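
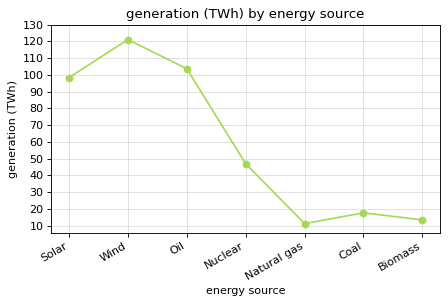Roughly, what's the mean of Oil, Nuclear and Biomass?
≈ 53

(100 + 50 + 10) / 3 ≈ 53.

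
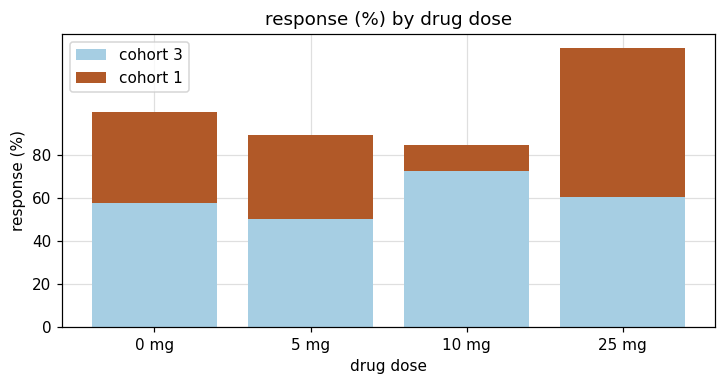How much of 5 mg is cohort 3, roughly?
≈ 60

cohort 3 top ≈ 60, bottom ≈ 0; segment ≈ 60.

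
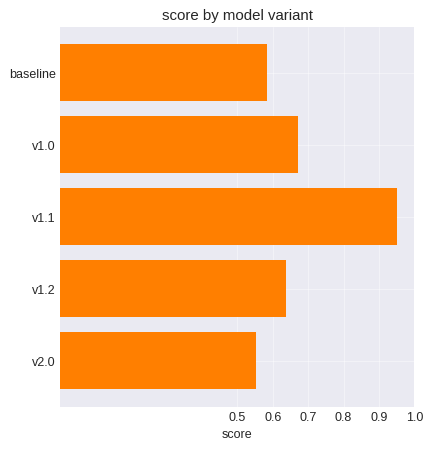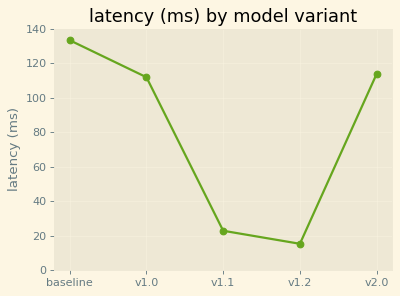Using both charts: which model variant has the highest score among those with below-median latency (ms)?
v1.1

Chart 2 median latency (ms) ≈ 120; below-median model variants: v1.1, v1.2. Among those, v1.1 has the highest score (≈ 1).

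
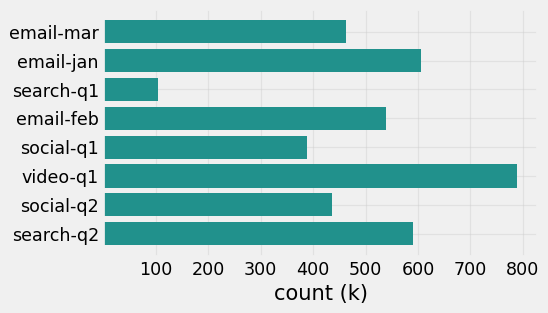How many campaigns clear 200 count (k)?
Above 200: email-mar, email-jan, email-feb, social-q1, video-q1, social-q2, search-q2.

7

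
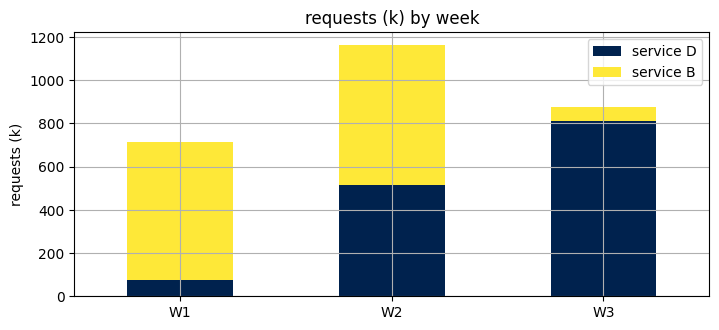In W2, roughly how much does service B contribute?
service B top ≈ 1200, bottom ≈ 500; segment ≈ 700.

≈ 700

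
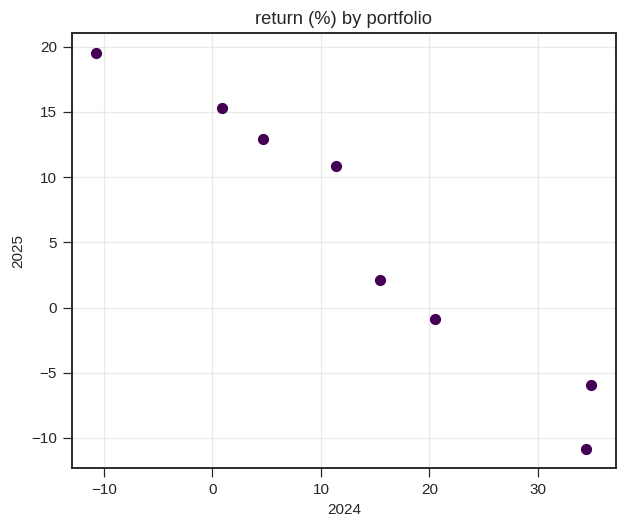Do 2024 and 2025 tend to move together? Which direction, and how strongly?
negative, strong

Points are negatively correlated; strong (|r| ≈ 1.0).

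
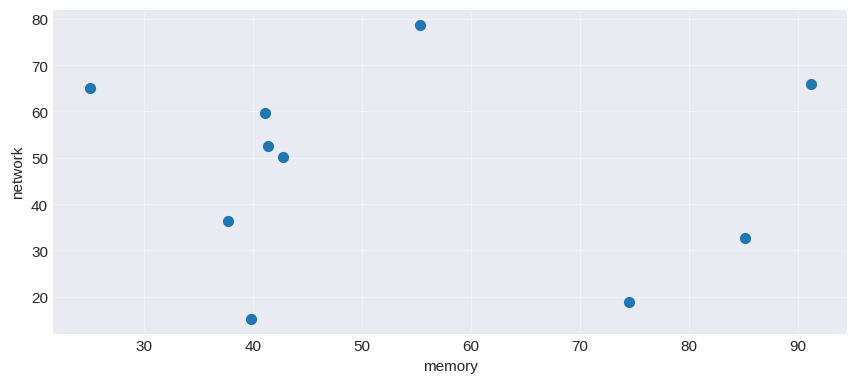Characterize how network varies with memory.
Points are roughly uncorrelated; weak (|r| ≈ 0.1).

no clear correlation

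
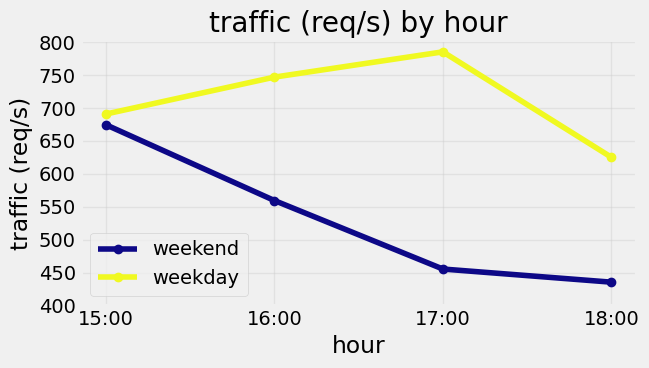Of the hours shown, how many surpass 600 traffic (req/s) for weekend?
1

Above 600: 15:00.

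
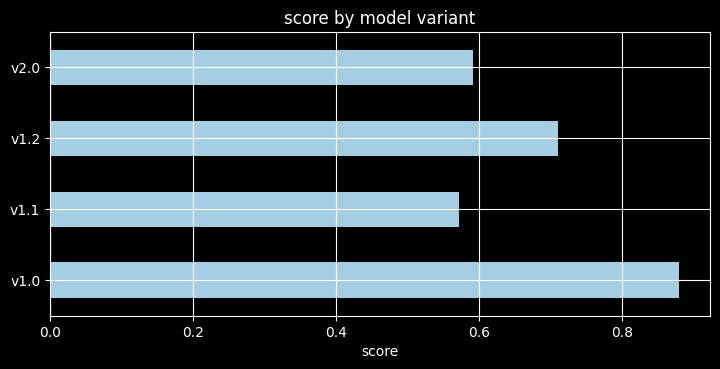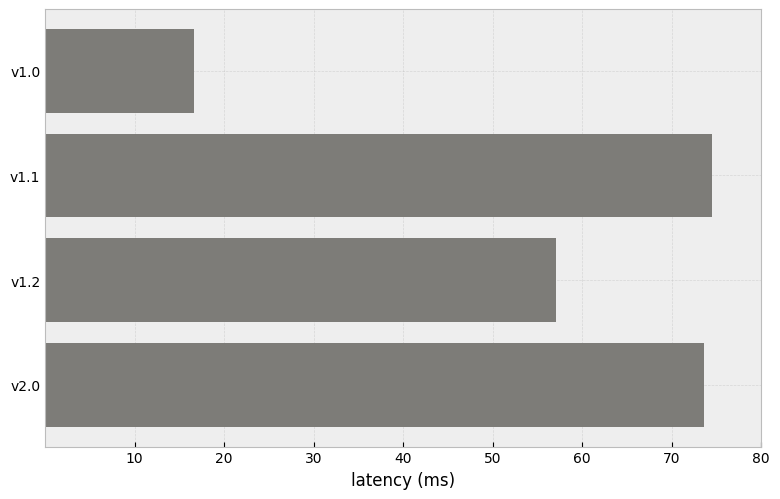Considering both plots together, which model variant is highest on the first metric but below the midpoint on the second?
Chart 2 median latency (ms) ≈ 70; below-median model variants: v1.0, v1.2. Among those, v1.0 has the highest score (≈ 0.9).

v1.0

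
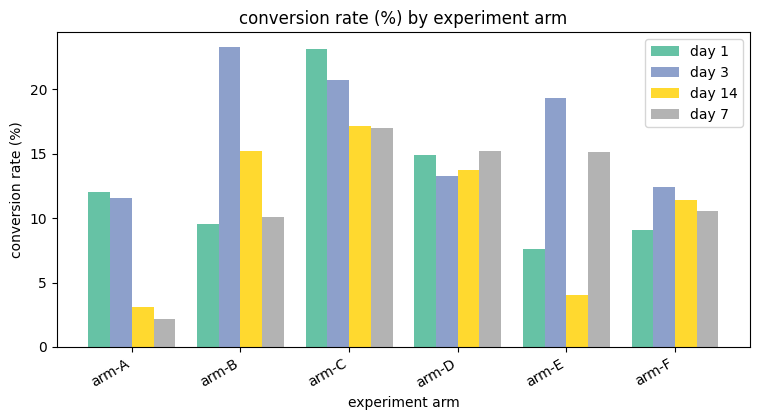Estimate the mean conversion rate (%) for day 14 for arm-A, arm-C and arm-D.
(4 + 18 + 14) / 3 ≈ 12.

≈ 12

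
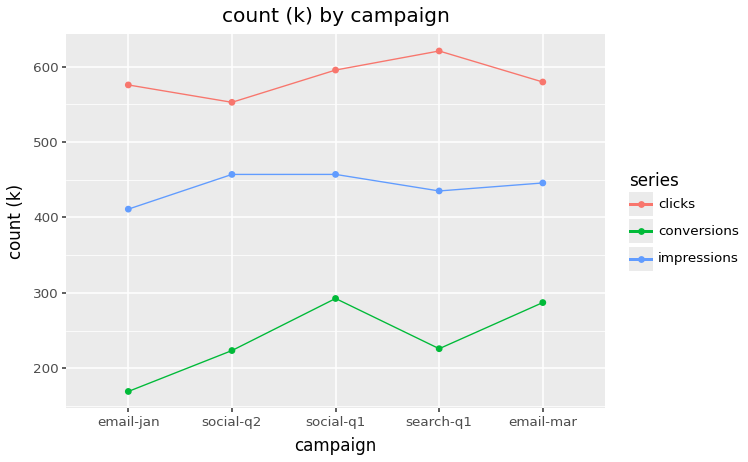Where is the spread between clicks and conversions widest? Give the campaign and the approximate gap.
email-jan: clicks ≈ 600, conversions ≈ 150 → gap ≈ 450. Next-largest (search-q1) is only ≈ 350.

email-jan, ≈ 450 k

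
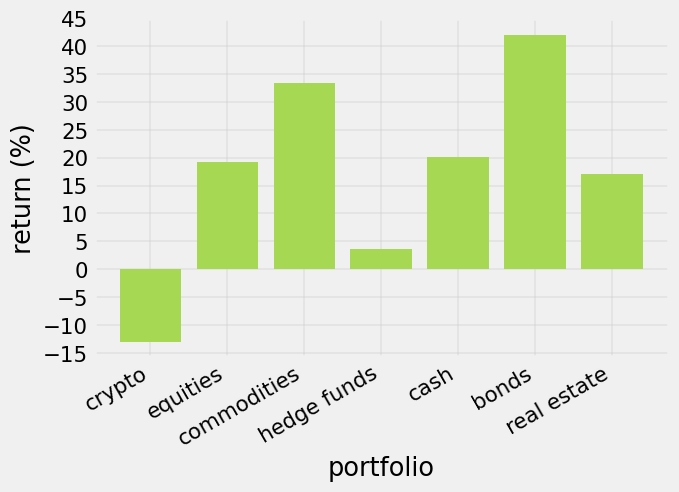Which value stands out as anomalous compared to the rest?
crypto

crypto ≈ -15; the rest sit between ≈ 5 and ≈ 40.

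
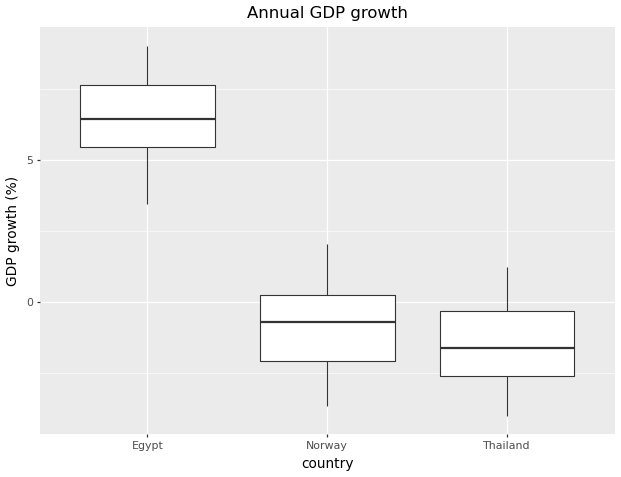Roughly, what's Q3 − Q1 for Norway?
Q3 ≈ 0, Q1 ≈ -2; IQR ≈ 2.

≈ 2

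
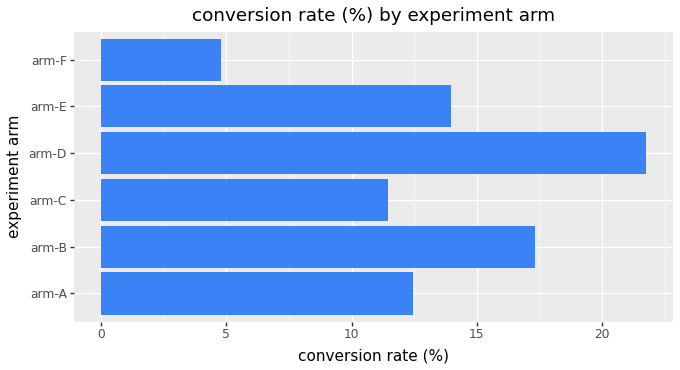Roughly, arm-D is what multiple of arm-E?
≈ 1.57×

arm-D ≈ 22, arm-E ≈ 14; 22/14 ≈ 1.57.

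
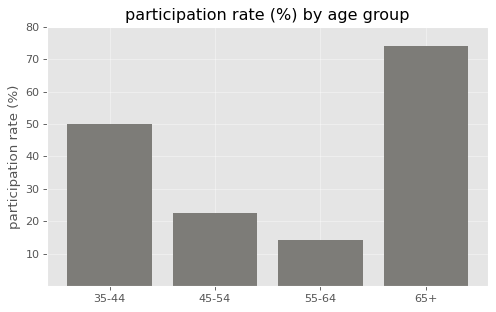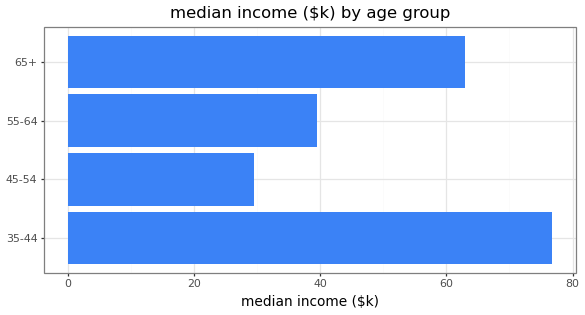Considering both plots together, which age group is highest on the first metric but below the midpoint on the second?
45-54

Chart 2 median median income ($k) ≈ 50; below-median age groups: 45-54, 55-64. Among those, 45-54 has the highest participation rate (%) (≈ 20).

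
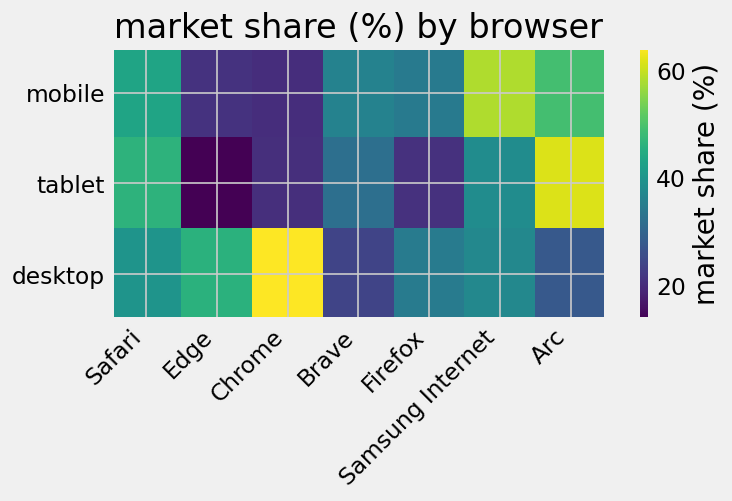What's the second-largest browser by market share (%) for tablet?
Top 3 for tablet: Arc ≈ 60, Safari ≈ 45, Samsung Internet ≈ 40.

Safari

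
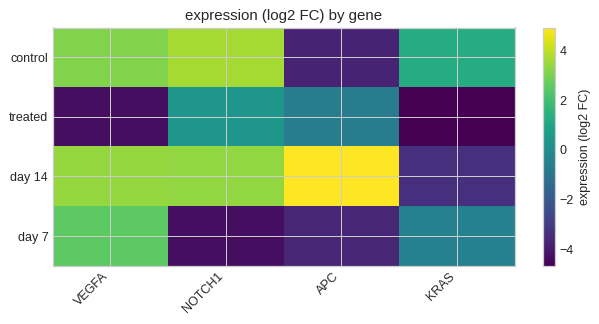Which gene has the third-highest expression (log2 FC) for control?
KRAS

Top 4 for control: NOTCH1 ≈ 4, VEGFA ≈ 3, KRAS ≈ 1, APC ≈ -4.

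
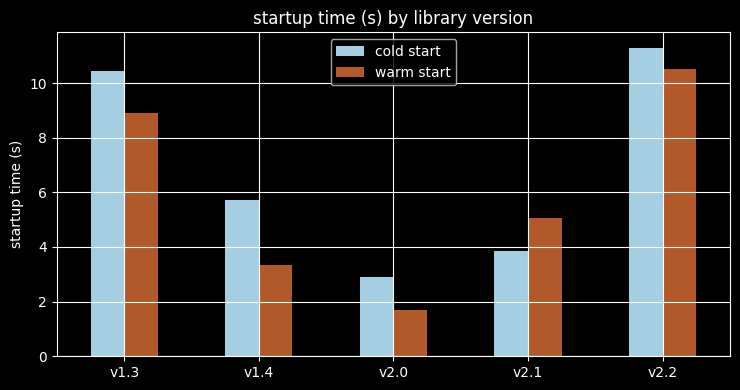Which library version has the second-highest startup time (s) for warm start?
Top 3 for warm start: v2.2 ≈ 11, v1.3 ≈ 9, v2.1 ≈ 5.

v1.3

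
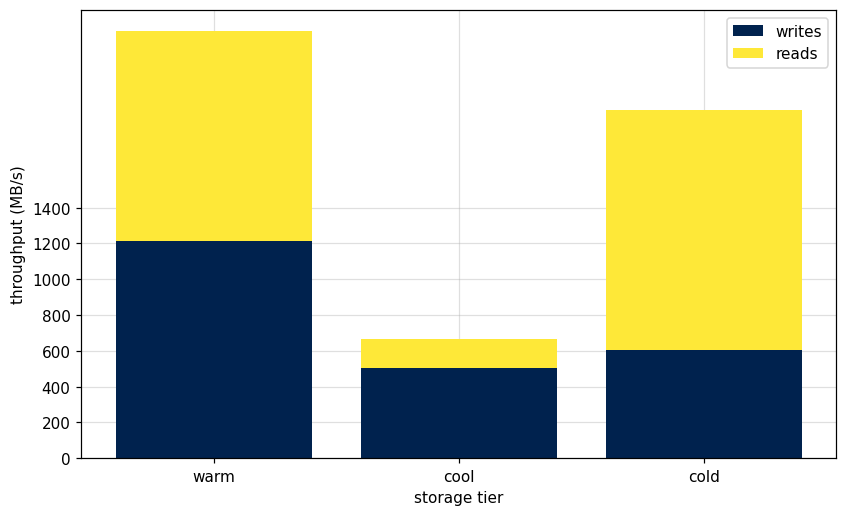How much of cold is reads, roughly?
≈ 1400

reads top ≈ 2000, bottom ≈ 600; segment ≈ 1400.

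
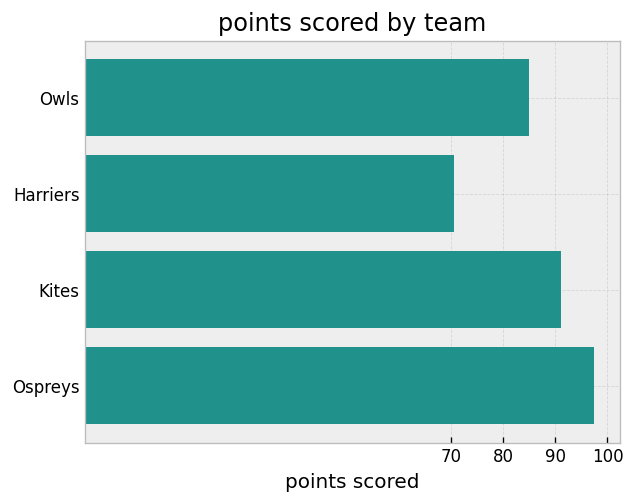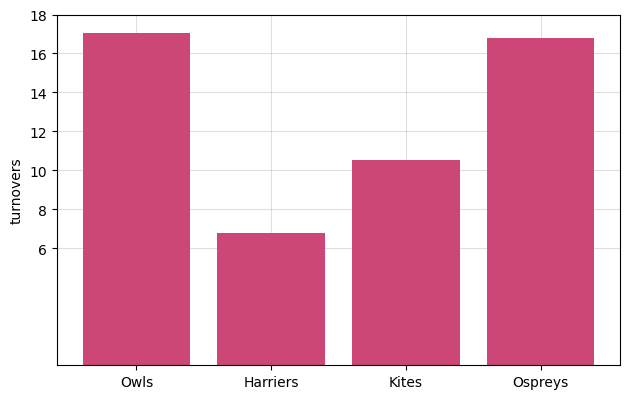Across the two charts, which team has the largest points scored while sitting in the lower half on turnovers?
Kites

Chart 2 median turnovers ≈ 14; below-median teams: Harriers, Kites. Among those, Kites has the highest points scored (≈ 90).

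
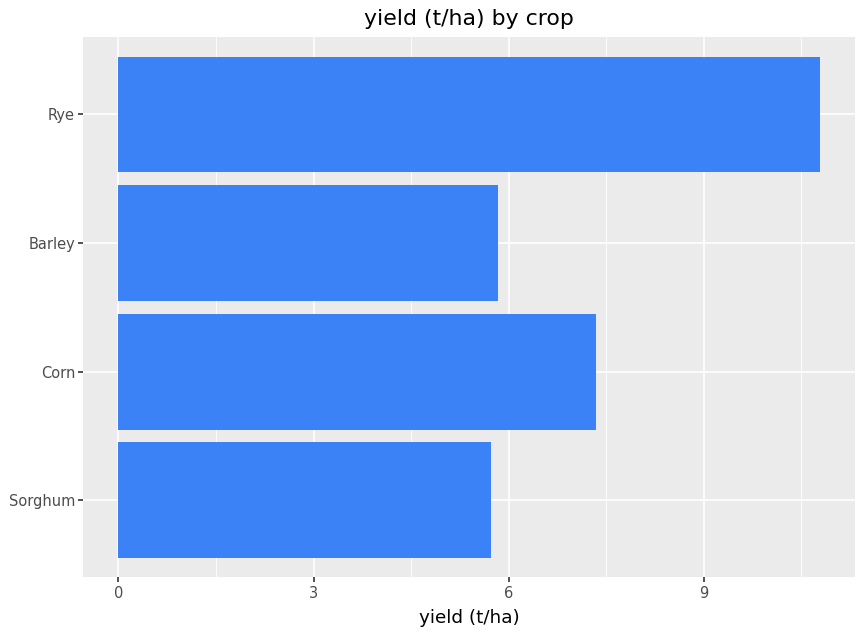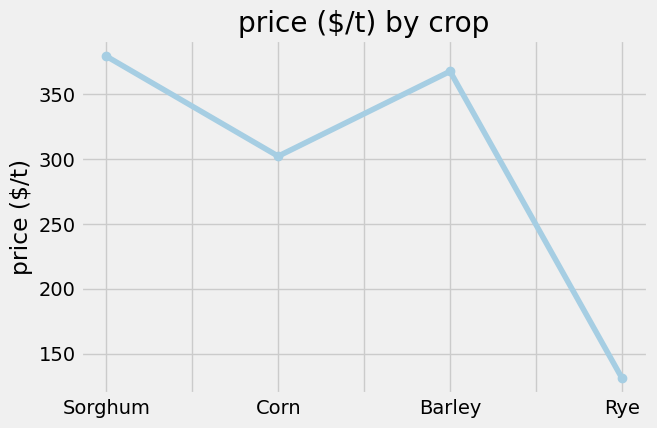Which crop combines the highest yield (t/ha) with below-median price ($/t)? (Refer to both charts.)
Rye

Chart 2 median price ($/t) ≈ 350; below-median crops: Corn, Rye. Among those, Rye has the highest yield (t/ha) (≈ 11).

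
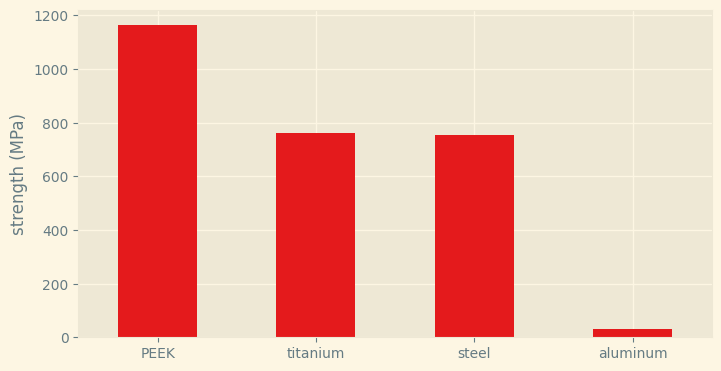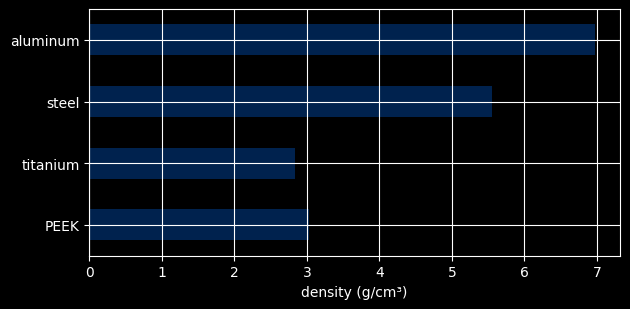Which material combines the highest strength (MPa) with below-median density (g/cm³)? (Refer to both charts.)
Chart 2 median density (g/cm³) ≈ 4; below-median materials: PEEK, titanium. Among those, PEEK has the highest strength (MPa) (≈ 1200).

PEEK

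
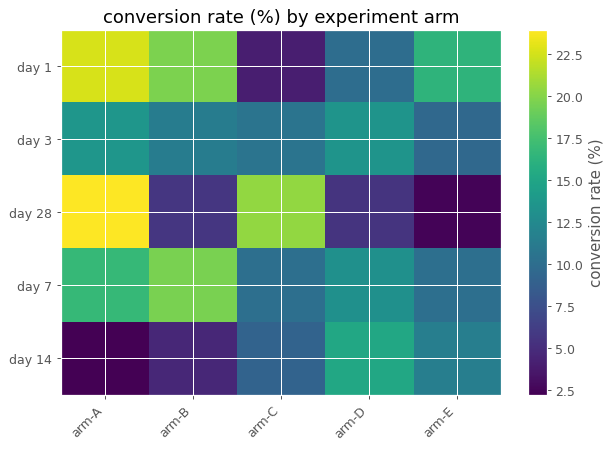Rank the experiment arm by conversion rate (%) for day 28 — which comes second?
arm-C

Top 3 for day 28: arm-A ≈ 24, arm-C ≈ 20, arm-B ≈ 6.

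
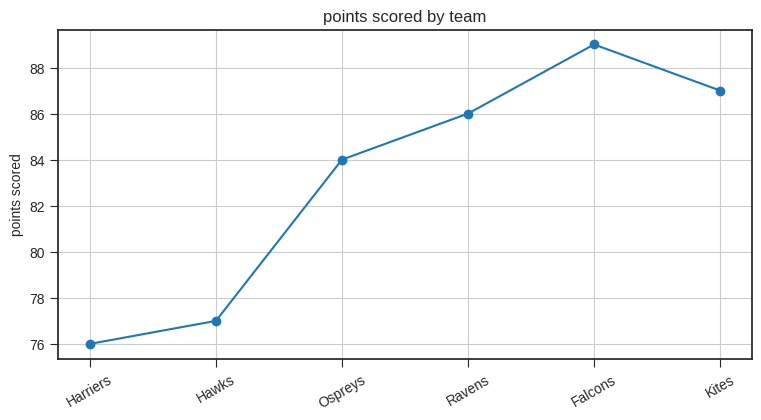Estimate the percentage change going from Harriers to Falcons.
≈ +15.8%

Harriers ≈ 76, Falcons ≈ 88; (88 − 76) / 76 ≈ +15.8%.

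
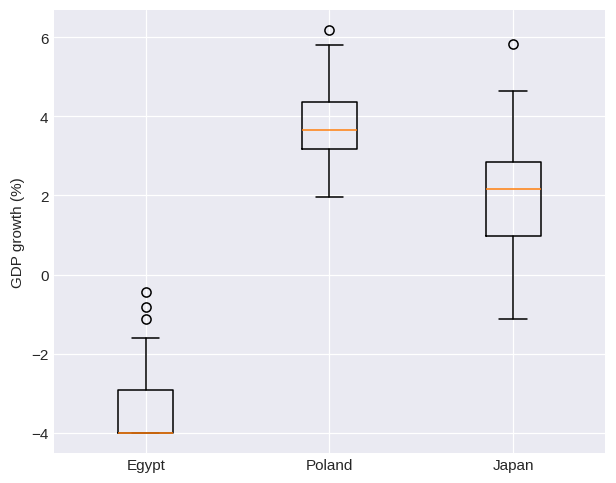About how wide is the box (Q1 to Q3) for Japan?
≈ 2

Q3 ≈ 3, Q1 ≈ 1; IQR ≈ 2.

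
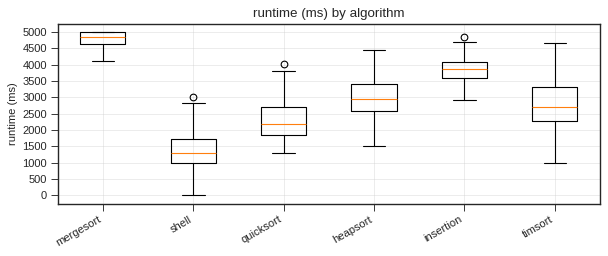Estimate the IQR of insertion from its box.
≈ 500

Q3 ≈ 4000, Q1 ≈ 3500; IQR ≈ 500.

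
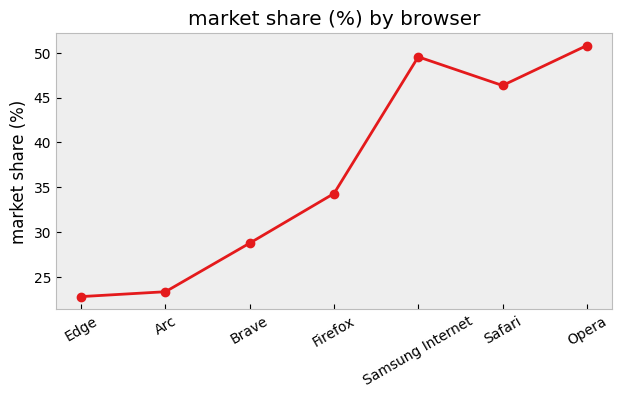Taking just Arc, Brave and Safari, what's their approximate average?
≈ 33

(25 + 30 + 45) / 3 ≈ 33.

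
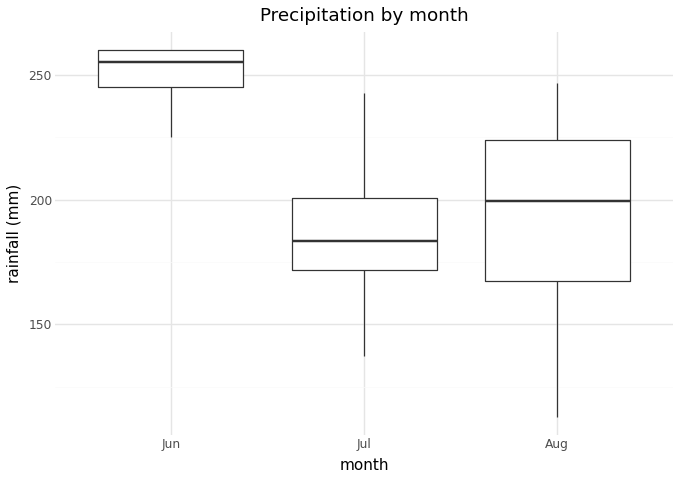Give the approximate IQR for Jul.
Q3 ≈ 200, Q1 ≈ 170; IQR ≈ 30.

≈ 30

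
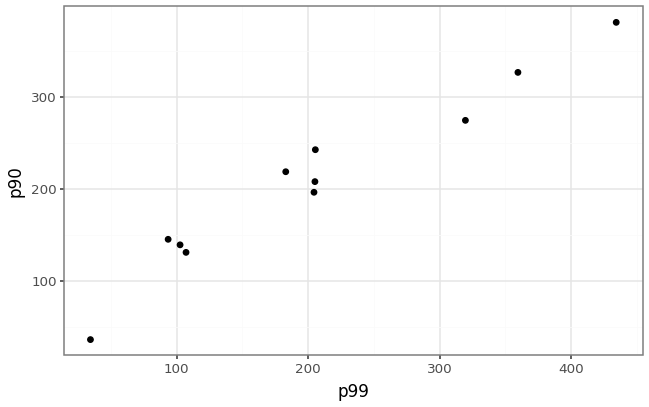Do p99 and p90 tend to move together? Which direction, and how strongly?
positive, strong

Points are positively correlated; strong (|r| ≈ 1.0).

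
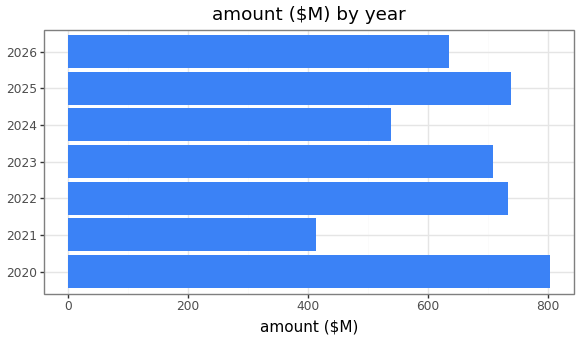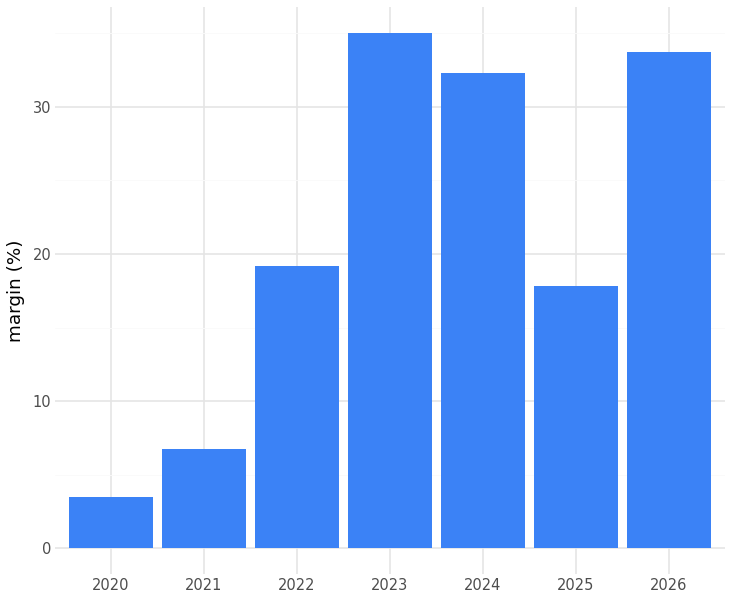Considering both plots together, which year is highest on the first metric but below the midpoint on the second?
Chart 2 median margin (%) ≈ 20; below-median years: 2020, 2021, 2025. Among those, 2020 has the highest amount ($M) (≈ 800).

2020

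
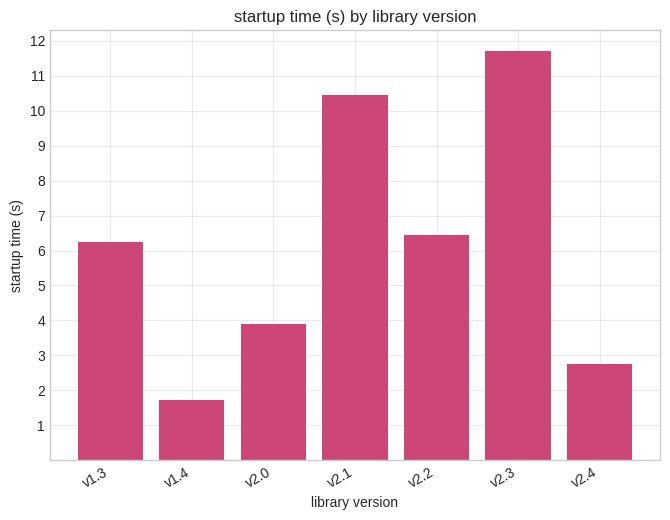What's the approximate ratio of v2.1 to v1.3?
≈ 1.67×

v2.1 ≈ 10, v1.3 ≈ 6; 10/6 ≈ 1.67.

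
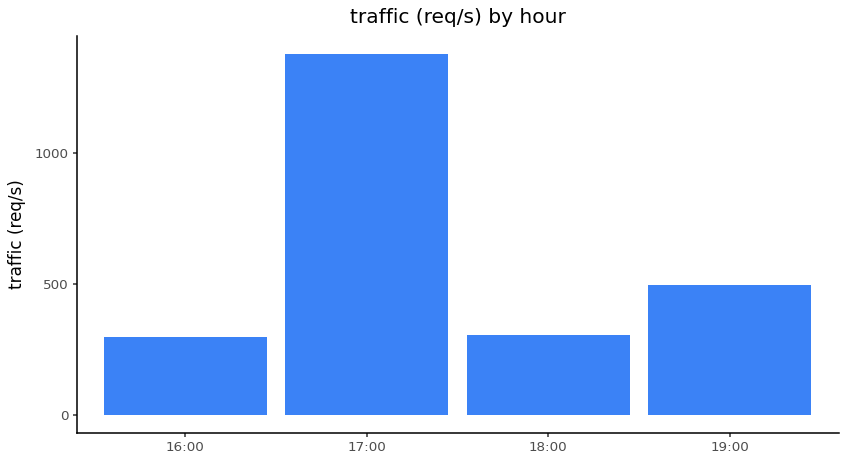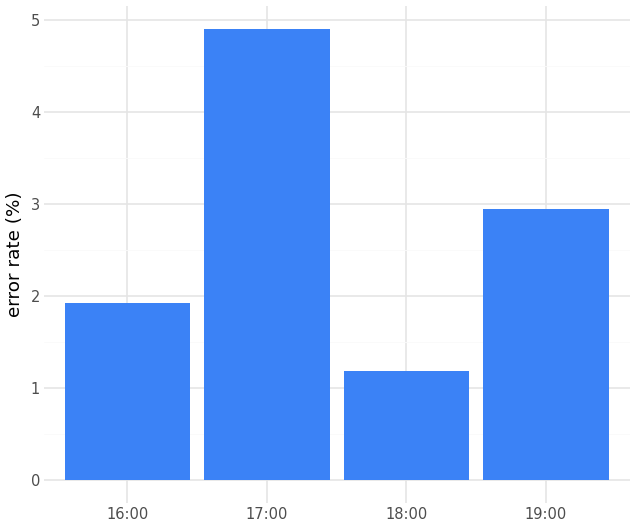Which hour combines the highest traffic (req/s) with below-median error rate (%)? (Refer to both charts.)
Chart 2 median error rate (%) ≈ 2.5; below-median hours: 16:00, 18:00. Among those, 18:00 has the highest traffic (req/s) (≈ 400).

18:00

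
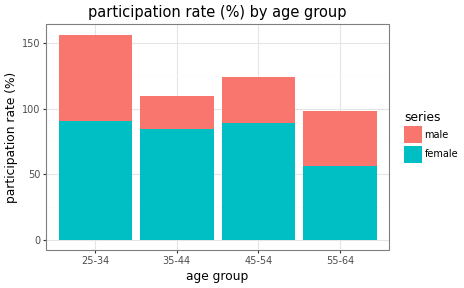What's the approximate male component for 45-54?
≈ 40

male top ≈ 120, bottom ≈ 80; segment ≈ 40.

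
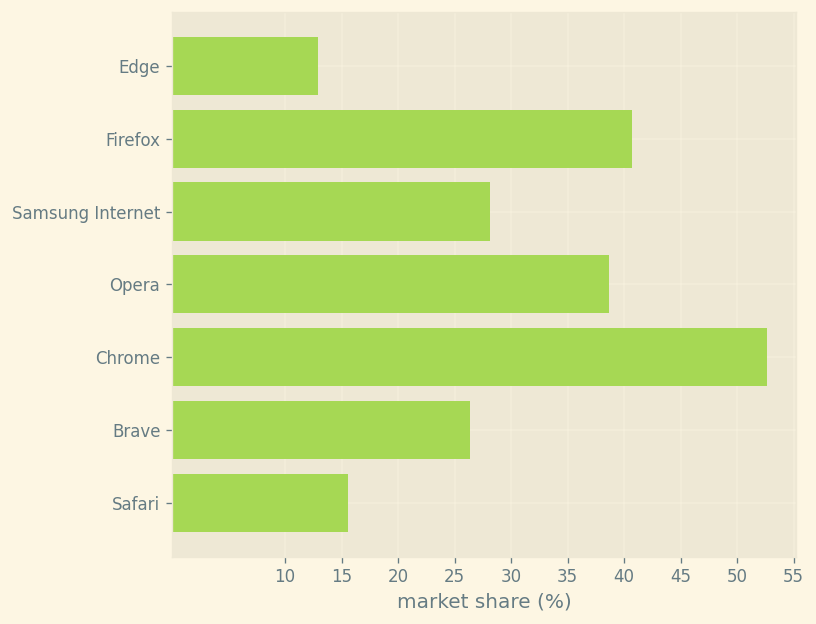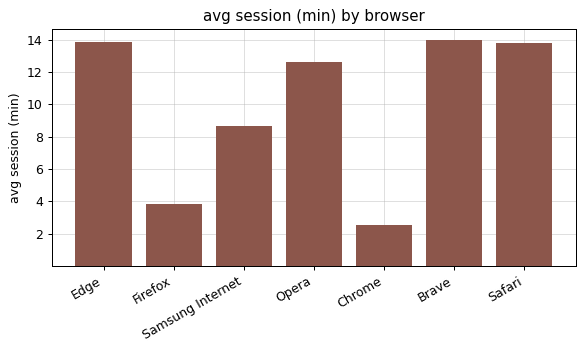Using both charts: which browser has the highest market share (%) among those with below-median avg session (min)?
Chrome

Chart 2 median avg session (min) ≈ 12; below-median browsers: Firefox, Samsung Internet, Chrome. Among those, Chrome has the highest market share (%) (≈ 55).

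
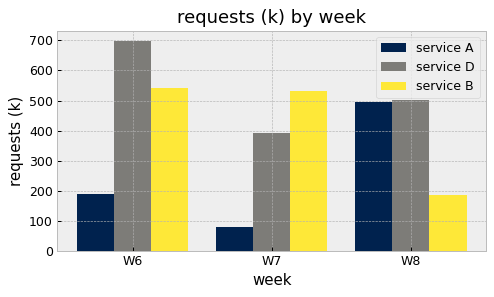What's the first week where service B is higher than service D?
W7

W6: service B ≈ 500 vs service D ≈ 700 (not yet); W7: service B ≈ 500 vs service D ≈ 400 (first crossover).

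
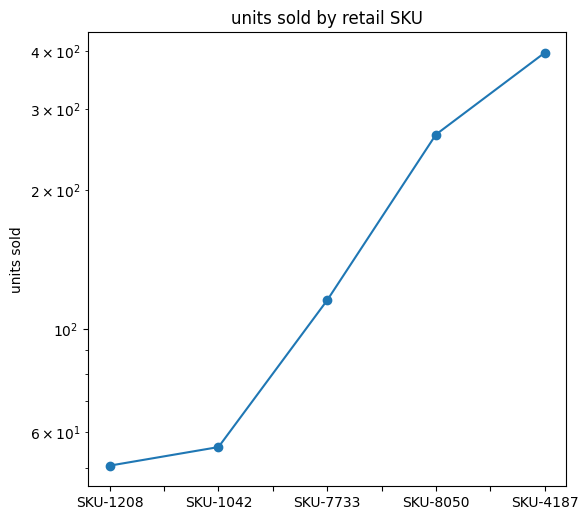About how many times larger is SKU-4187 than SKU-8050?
SKU-4187 ≈ 400, SKU-8050 ≈ 250; 400/250 ≈ 1.6.

≈ 1.6×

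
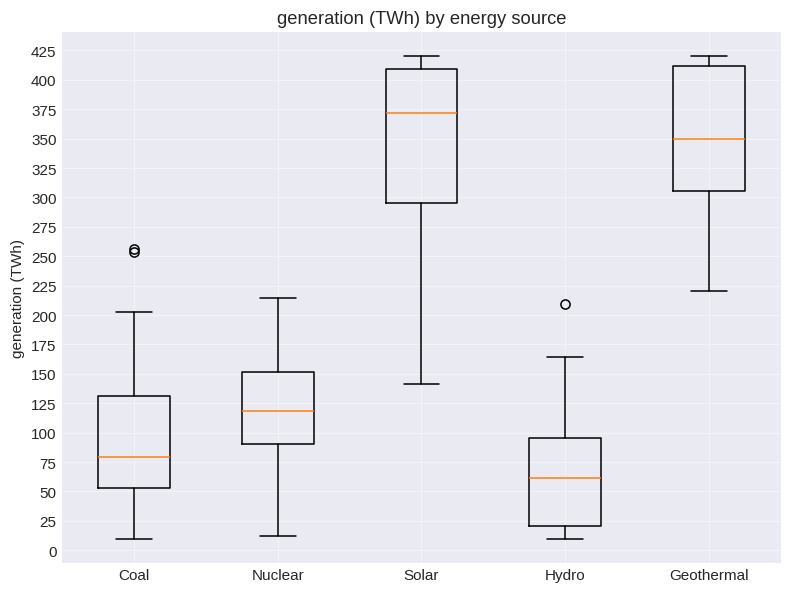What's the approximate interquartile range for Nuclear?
Q3 ≈ 150, Q1 ≈ 100; IQR ≈ 50.

≈ 50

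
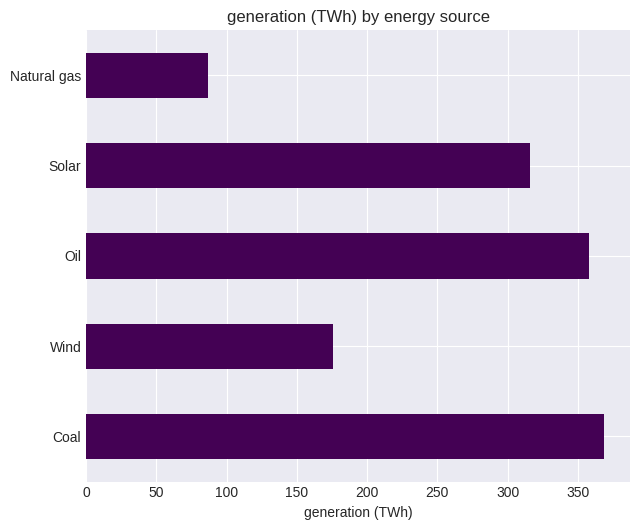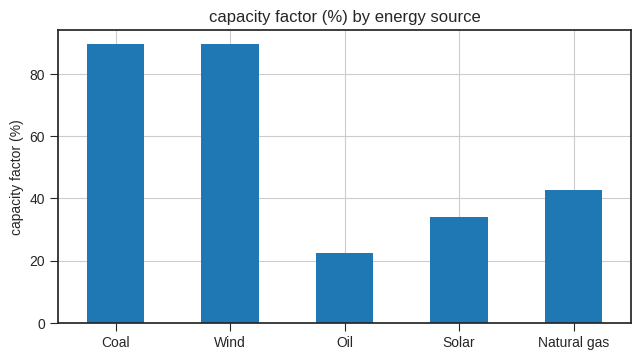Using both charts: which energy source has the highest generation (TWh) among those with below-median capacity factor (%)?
Oil

Chart 2 median capacity factor (%) ≈ 40; below-median energy sources: Oil, Solar. Among those, Oil has the highest generation (TWh) (≈ 350).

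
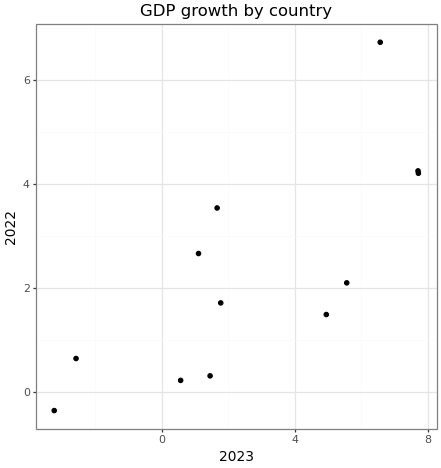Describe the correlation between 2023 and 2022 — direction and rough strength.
positive, strong

Points are positively correlated; strong (|r| ≈ 0.8).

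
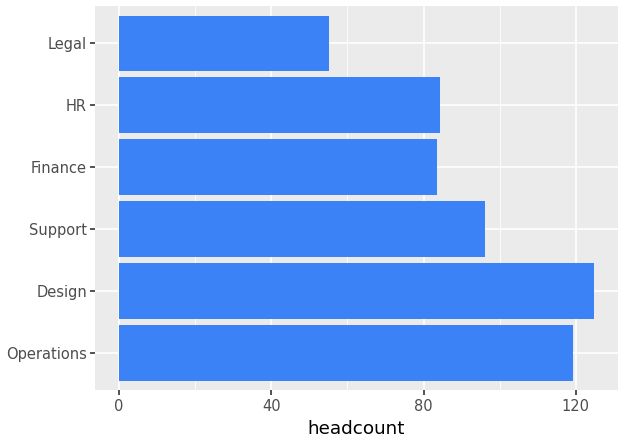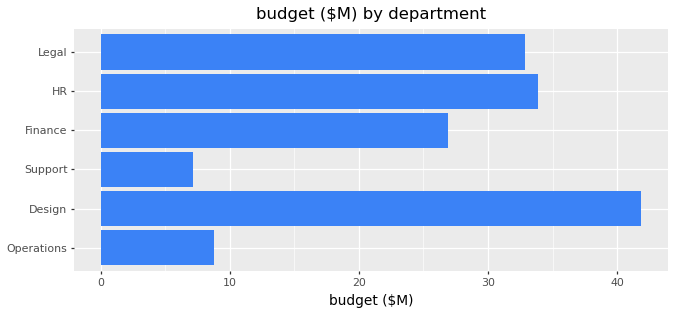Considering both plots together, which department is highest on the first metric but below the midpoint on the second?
Operations

Chart 2 median budget ($M) ≈ 30; below-median departments: Operations, Support, Finance. Among those, Operations has the highest headcount (≈ 120).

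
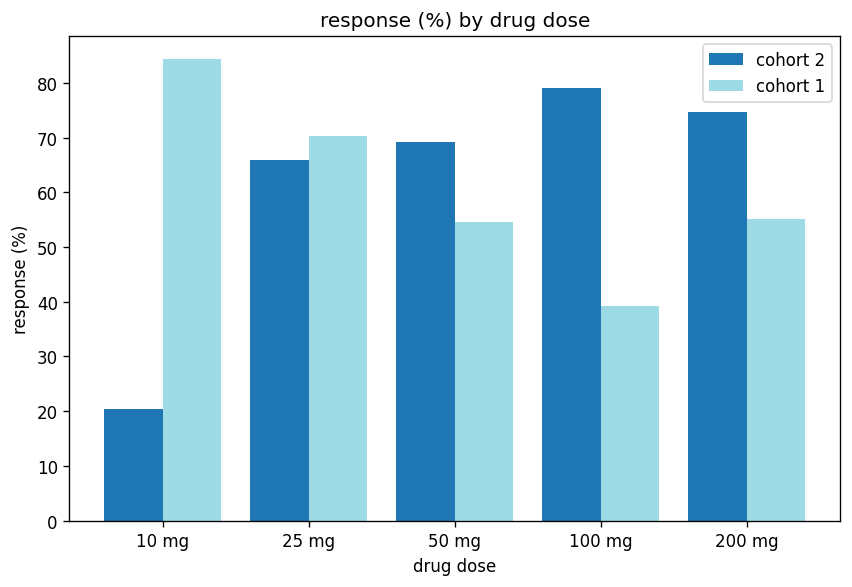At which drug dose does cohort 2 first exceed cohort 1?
50 mg

25 mg: cohort 2 ≈ 70 vs cohort 1 ≈ 70 (not yet); 50 mg: cohort 2 ≈ 70 vs cohort 1 ≈ 50 (first crossover).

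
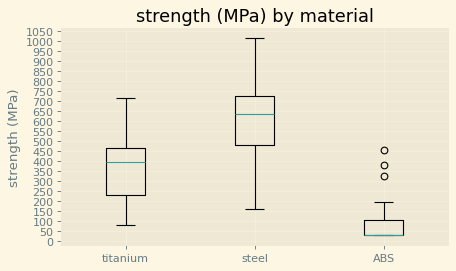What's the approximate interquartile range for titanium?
≈ 200

Q3 ≈ 450, Q1 ≈ 250; IQR ≈ 200.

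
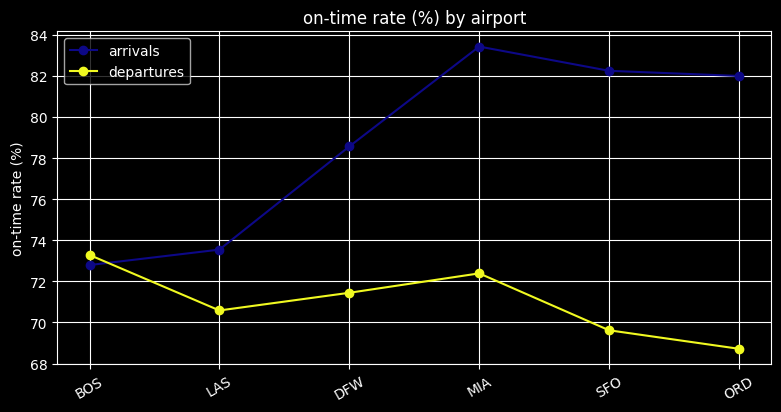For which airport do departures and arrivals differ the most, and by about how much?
ORD: departures ≈ 68, arrivals ≈ 82 → gap ≈ 14. Next-largest (SFO) is only ≈ 12.

ORD, ≈ 14 %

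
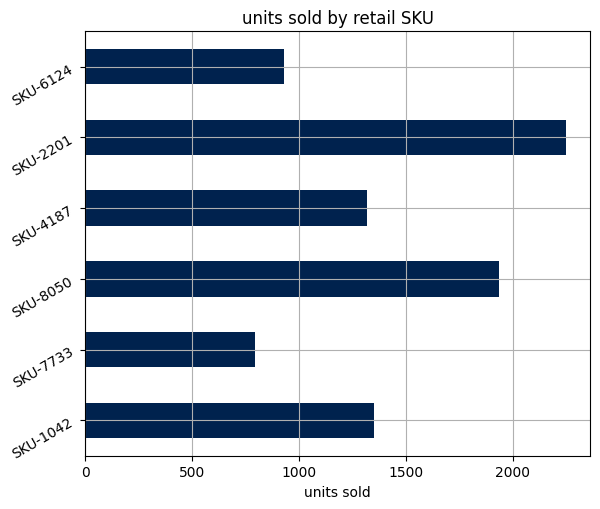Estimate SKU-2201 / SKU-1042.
≈ 1.57×

SKU-2201 ≈ 2200, SKU-1042 ≈ 1400; 2200/1400 ≈ 1.57.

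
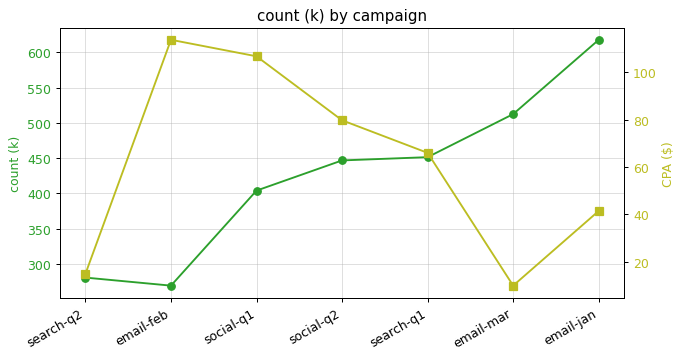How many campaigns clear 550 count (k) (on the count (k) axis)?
1

Above 550: email-jan.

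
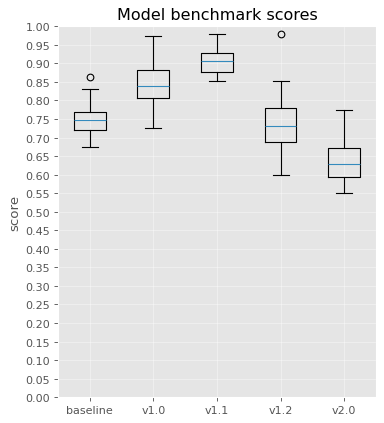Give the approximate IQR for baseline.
≈ 0.05

Q3 ≈ 0.75, Q1 ≈ 0.70; IQR ≈ 0.05.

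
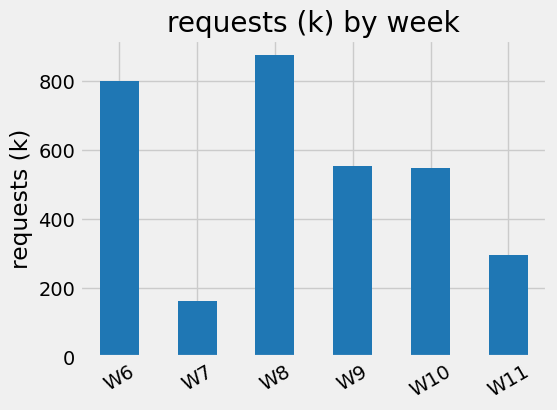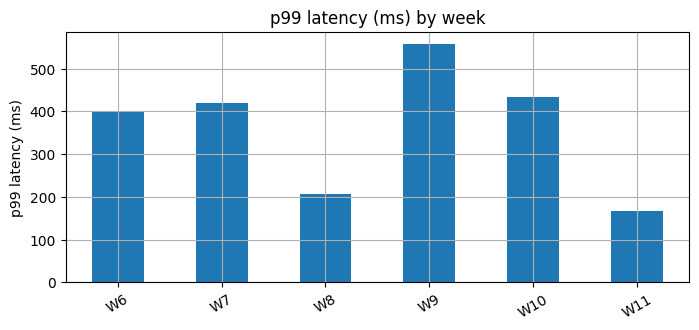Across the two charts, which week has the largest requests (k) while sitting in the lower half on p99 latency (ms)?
Chart 2 median p99 latency (ms) ≈ 400; below-median weeks: W6, W8, W11. Among those, W8 has the highest requests (k) (≈ 900).

W8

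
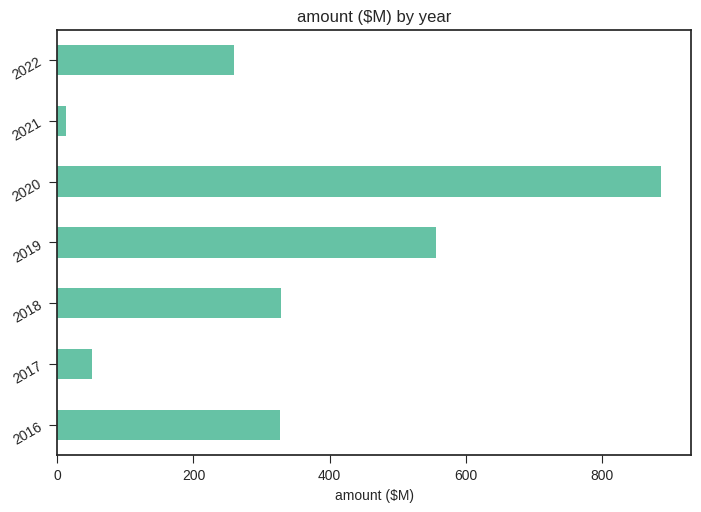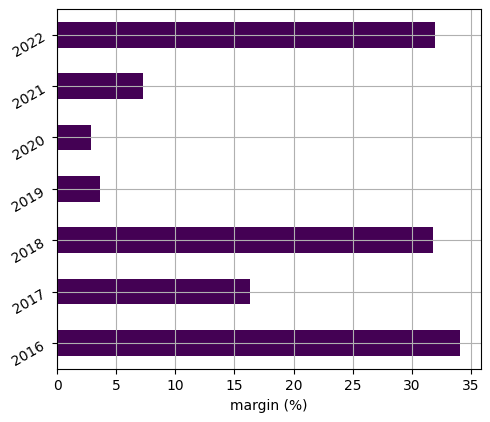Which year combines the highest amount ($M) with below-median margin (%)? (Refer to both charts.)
2020

Chart 2 median margin (%) ≈ 15; below-median years: 2019, 2020, 2021. Among those, 2020 has the highest amount ($M) (≈ 900).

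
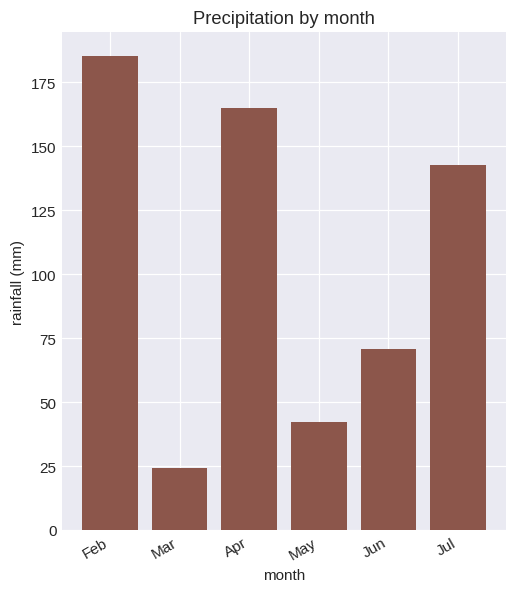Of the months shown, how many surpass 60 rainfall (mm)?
4

Above 60: Feb, Apr, Jun, Jul.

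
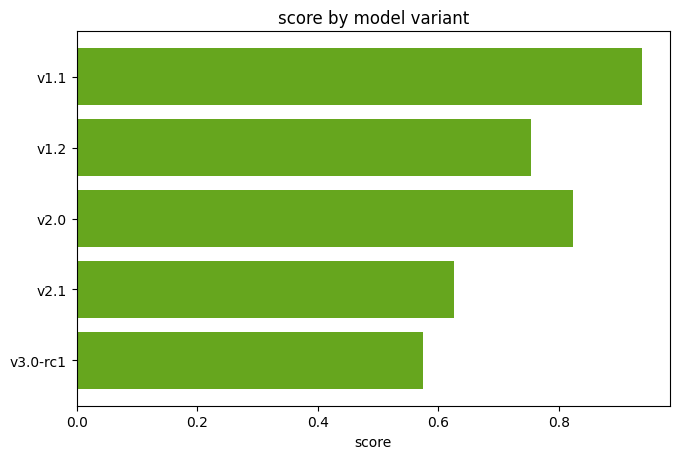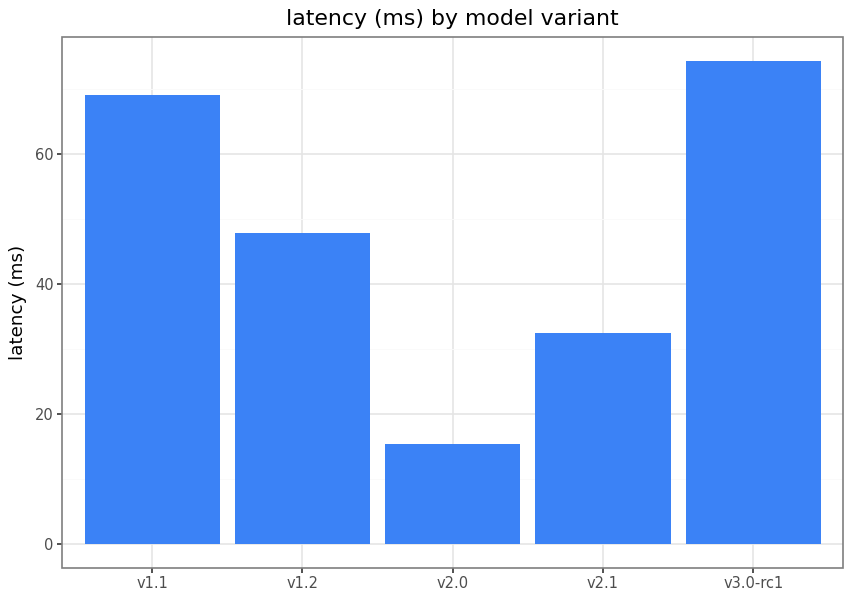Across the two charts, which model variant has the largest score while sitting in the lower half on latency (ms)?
v2.0

Chart 2 median latency (ms) ≈ 50; below-median model variants: v2.0, v2.1. Among those, v2.0 has the highest score (≈ 0.8).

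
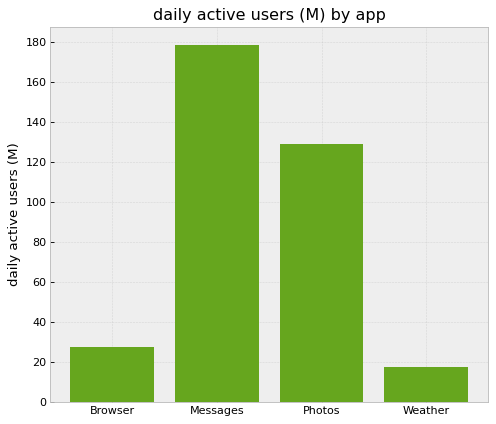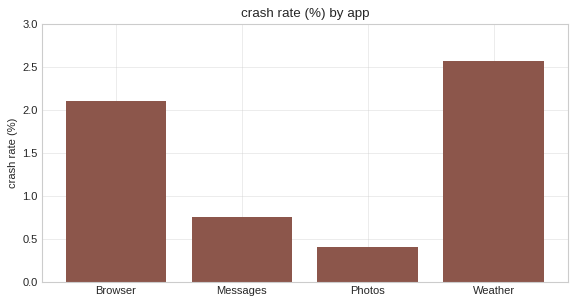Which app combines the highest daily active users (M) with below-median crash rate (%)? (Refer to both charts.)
Messages

Chart 2 median crash rate (%) ≈ 1.5; below-median apps: Messages, Photos. Among those, Messages has the highest daily active users (M) (≈ 180).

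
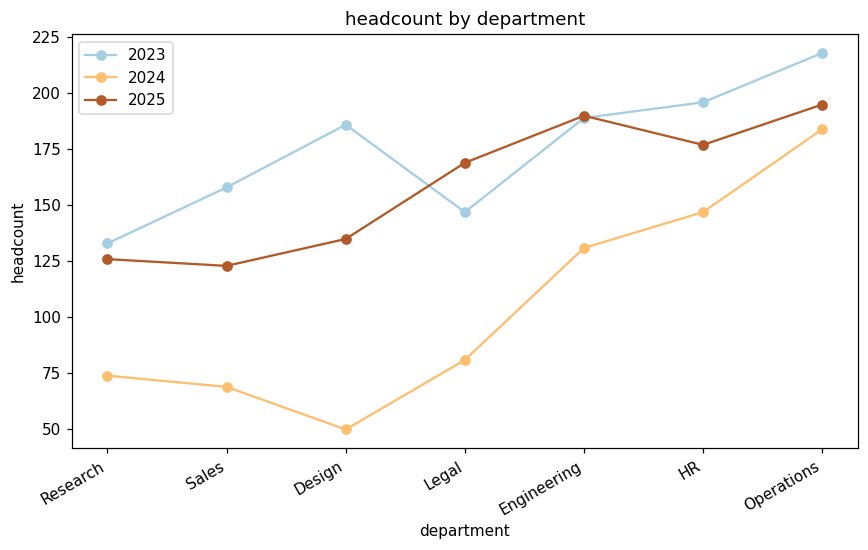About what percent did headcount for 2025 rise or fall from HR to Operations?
HR ≈ 180, Operations ≈ 200; (200 − 180) / 180 ≈ +11.1%.

≈ +11.1%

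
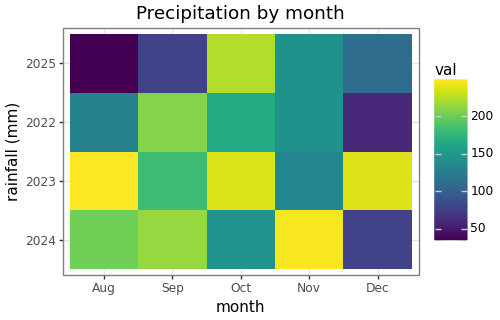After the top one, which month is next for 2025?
Top 3 for 2025: Oct ≈ 220, Nov ≈ 140, Dec ≈ 100.

Nov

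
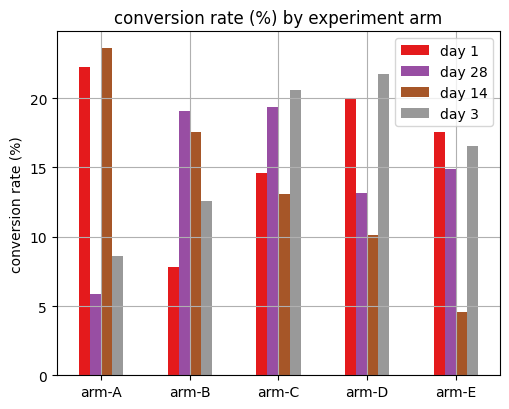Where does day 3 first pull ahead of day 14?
arm-B: day 3 ≈ 12 vs day 14 ≈ 18 (not yet); arm-C: day 3 ≈ 20 vs day 14 ≈ 14 (first crossover).

arm-C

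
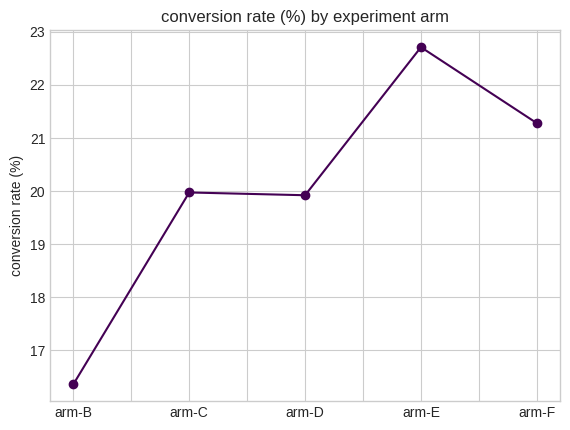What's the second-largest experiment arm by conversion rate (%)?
arm-F

Top 3: arm-E ≈ 23, arm-F ≈ 21, arm-C ≈ 20.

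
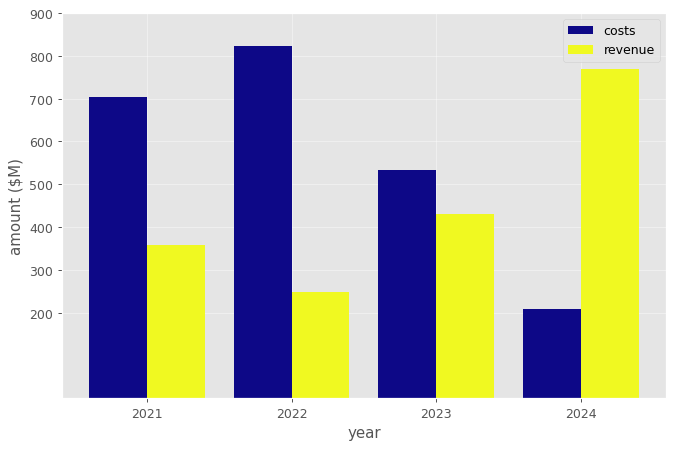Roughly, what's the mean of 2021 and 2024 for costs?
≈ 450

(700 + 200) / 2 ≈ 450.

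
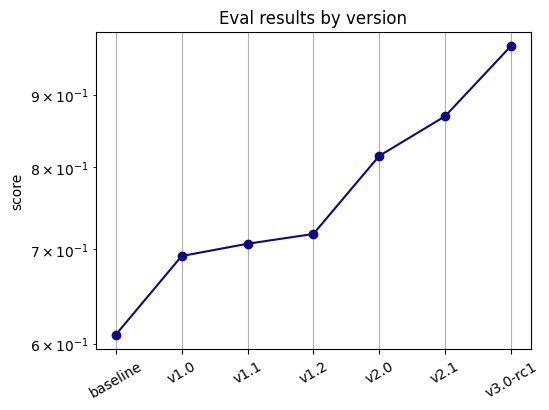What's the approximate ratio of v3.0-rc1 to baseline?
v3.0-rc1 ≈ 0.95, baseline ≈ 0.60; 0.95/0.60 ≈ 1.58.

≈ 1.58×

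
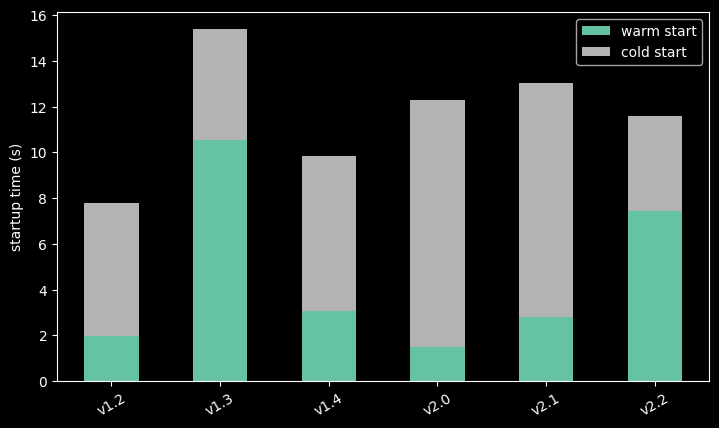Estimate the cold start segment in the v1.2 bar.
cold start top ≈ 8, bottom ≈ 2; segment ≈ 6.

≈ 6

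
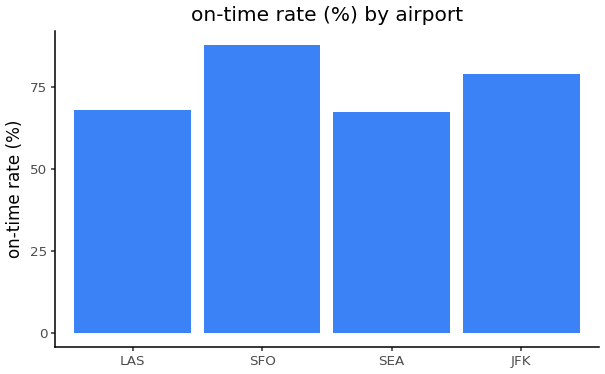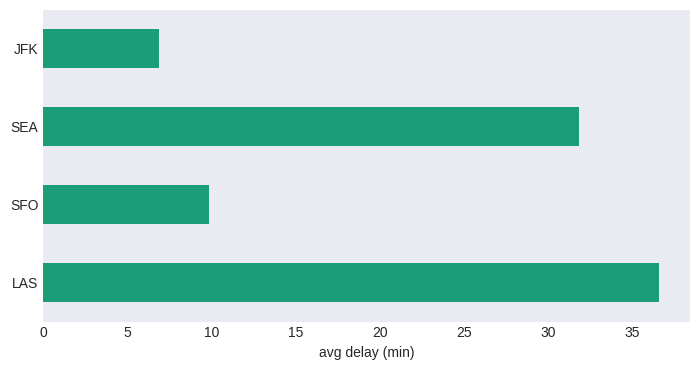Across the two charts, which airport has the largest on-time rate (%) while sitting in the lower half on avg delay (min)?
Chart 2 median avg delay (min) ≈ 20; below-median airports: SFO, JFK. Among those, SFO has the highest on-time rate (%) (≈ 90).

SFO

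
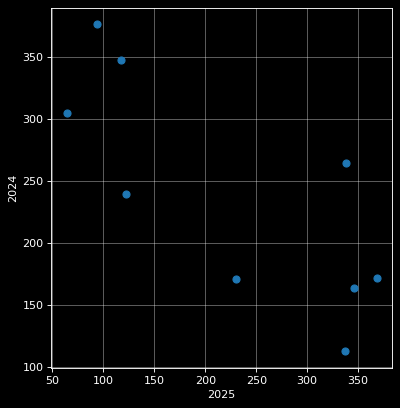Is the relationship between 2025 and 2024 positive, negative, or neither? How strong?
Points are negatively correlated; strong (|r| ≈ 0.8).

negative, strong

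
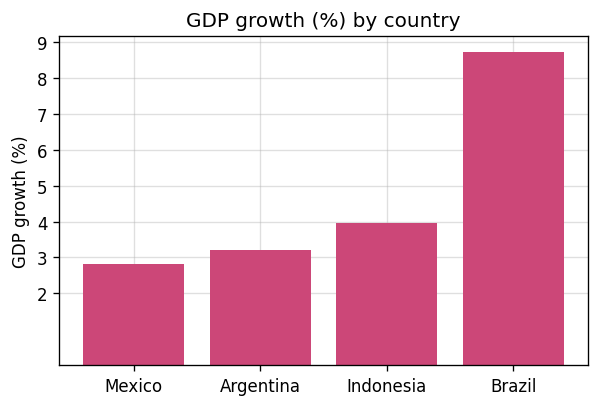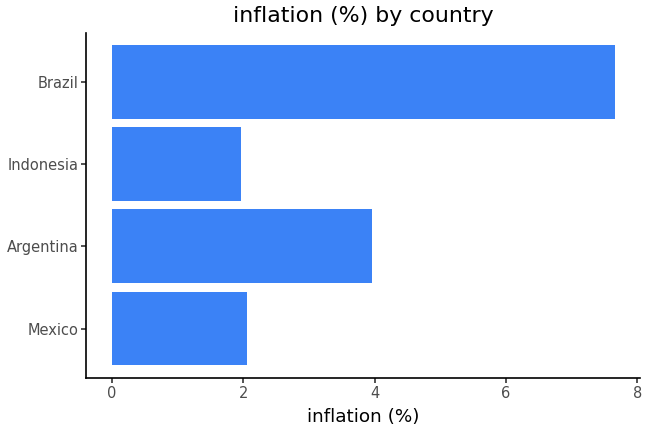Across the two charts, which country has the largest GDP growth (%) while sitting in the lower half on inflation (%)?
Chart 2 median inflation (%) ≈ 3; below-median countries: Mexico, Indonesia. Among those, Indonesia has the highest GDP growth (%) (≈ 4).

Indonesia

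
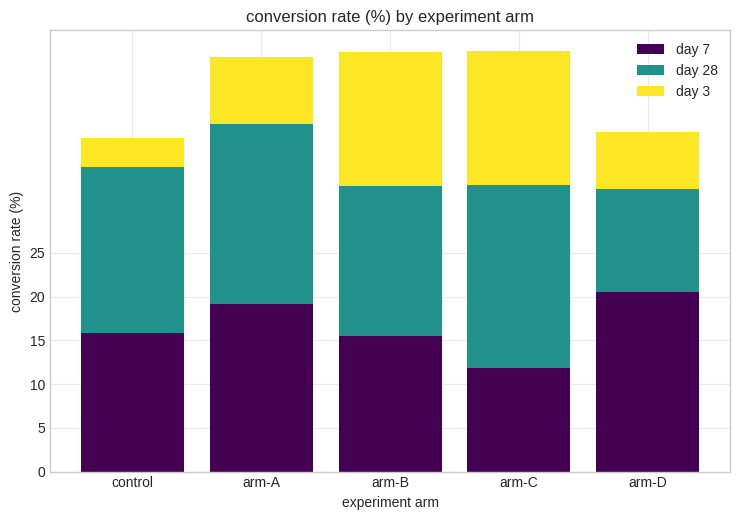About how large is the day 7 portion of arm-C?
≈ 10

day 7 top ≈ 10, bottom ≈ 0; segment ≈ 10.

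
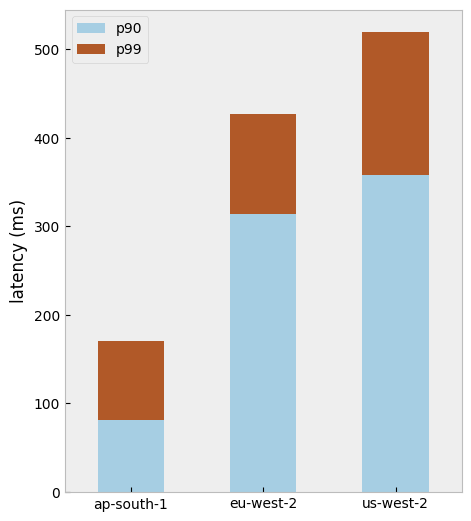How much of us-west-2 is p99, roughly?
≈ 150

p99 top ≈ 500, bottom ≈ 350; segment ≈ 150.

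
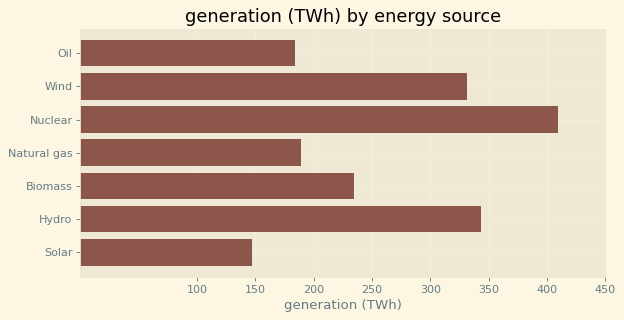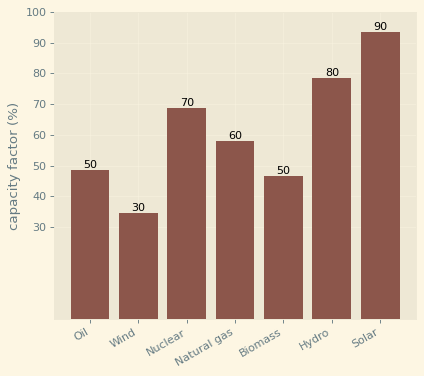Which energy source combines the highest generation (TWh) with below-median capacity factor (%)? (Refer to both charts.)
Chart 2 median capacity factor (%) ≈ 60; below-median energy sources: Oil, Wind, Biomass. Among those, Wind has the highest generation (TWh) (≈ 350).

Wind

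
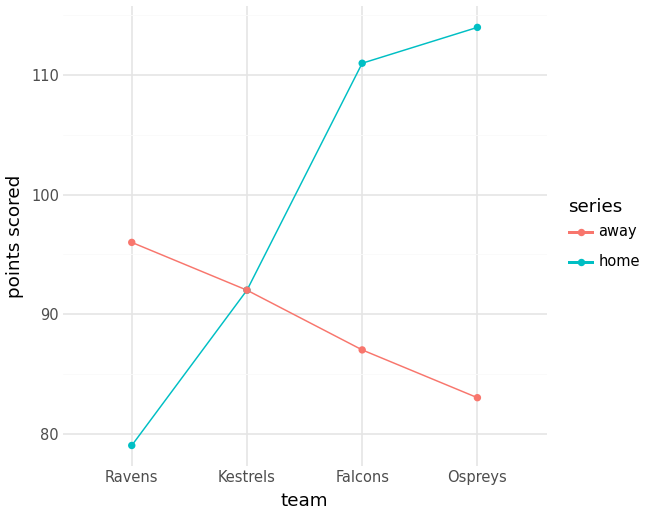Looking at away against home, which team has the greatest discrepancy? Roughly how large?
Ospreys, ≈ 30

Ospreys: away ≈ 85, home ≈ 115 → gap ≈ 30. Next-largest (Falcons) is only ≈ 25.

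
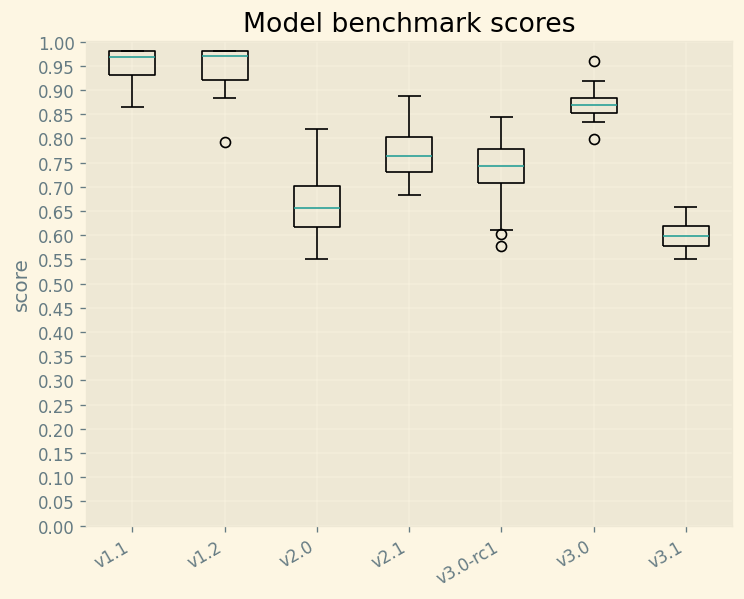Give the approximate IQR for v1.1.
≈ 0.05

Q3 ≈ 1.00, Q1 ≈ 0.95; IQR ≈ 0.05.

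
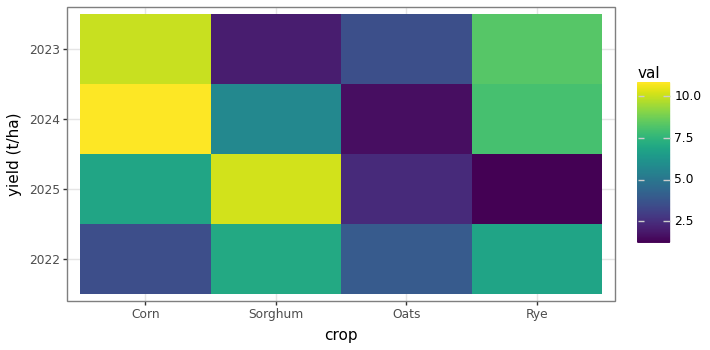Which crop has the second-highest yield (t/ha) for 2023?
Top 3 for 2023: Corn ≈ 10, Rye ≈ 8, Oats ≈ 4.

Rye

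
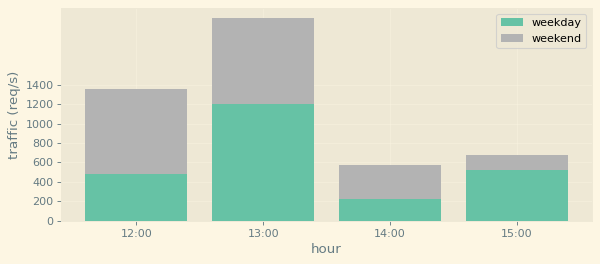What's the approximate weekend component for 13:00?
weekend top ≈ 2000, bottom ≈ 1200; segment ≈ 800.

≈ 800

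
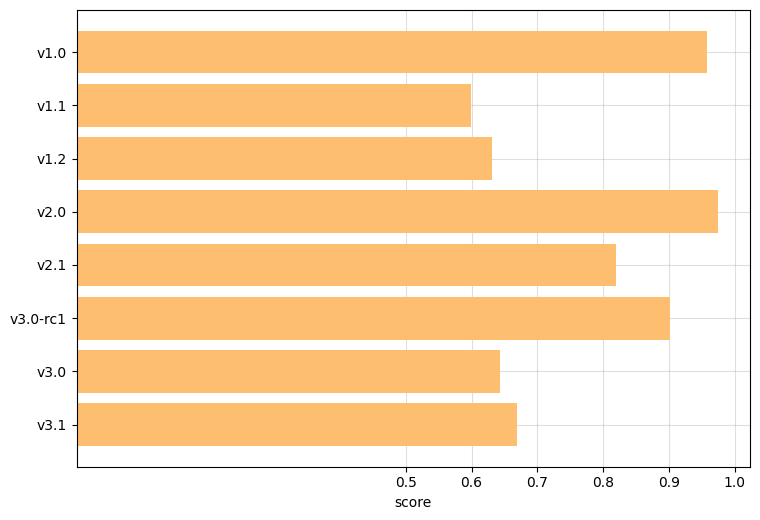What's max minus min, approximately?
Max v2.0 ≈ 1.0, min v1.1 ≈ 0.6; range ≈ 0.4.

≈ 0.4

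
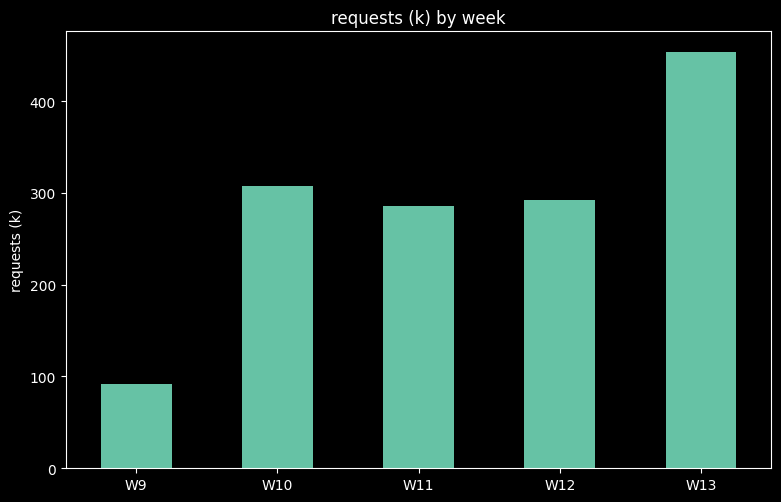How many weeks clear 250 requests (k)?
4

Above 250: W10, W11, W12, W13.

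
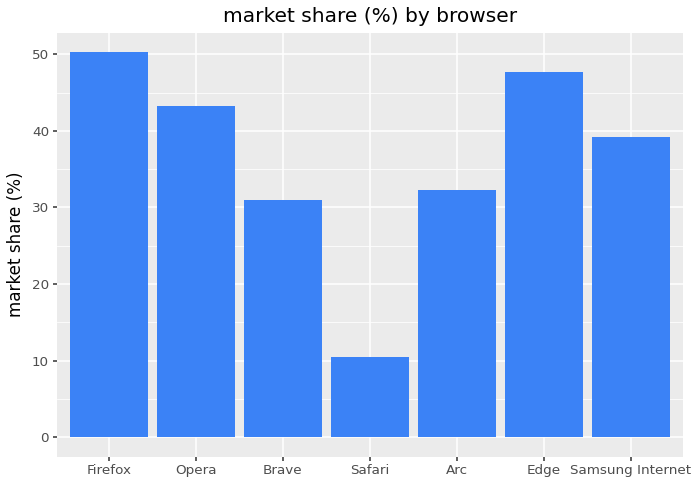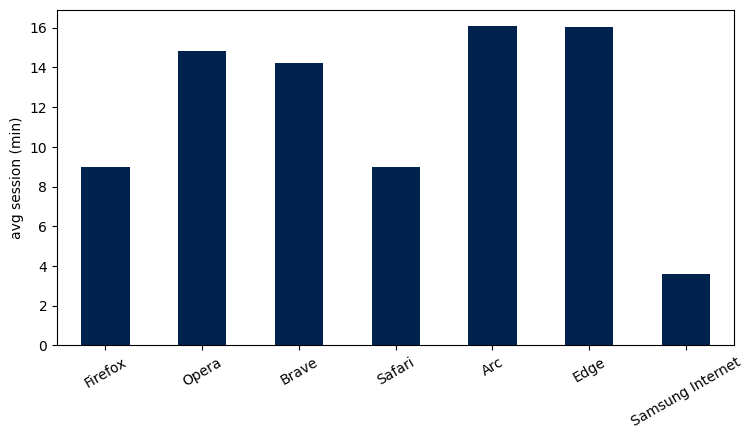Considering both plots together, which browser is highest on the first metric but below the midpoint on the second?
Firefox

Chart 2 median avg session (min) ≈ 14; below-median browsers: Firefox, Safari, Samsung Internet. Among those, Firefox has the highest market share (%) (≈ 50).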